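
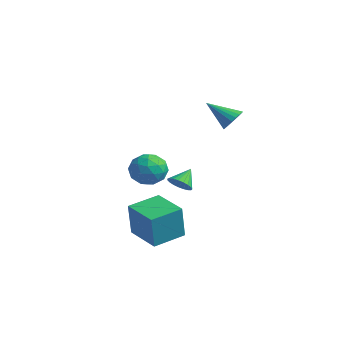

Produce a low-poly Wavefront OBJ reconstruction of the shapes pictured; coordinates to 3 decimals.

v -3.42 2.255 -3.034
v -2.702 2.497 -3.089
v -3.66 3.165 -2.166
v -2.846 2.67 -3.31
v -3.09 2.771 -3.484
v -3.391 2.784 -3.58
v -3.697 2.705 -3.581
v -3.955 2.548 -3.488
v -4.121 2.34 -3.317
v -4.165 2.118 -3.096
v -4.081 1.92 -2.865
v -3.883 1.779 -2.663
v -3.604 1.721 -2.525
v -3.294 1.755 -2.476
v -3.006 1.876 -2.522
v -2.789 2.062 -2.658
v -2.681 2.282 -2.858
v -0.227 3.411 2.352
v 0.334 2.908 2.555
v -1.413 2.529 3.448
v 0.368 3.14 2.778
v 0.299 3.42 2.928
v 0.139 3.697 2.978
v -0.084 3.925 2.92
v -0.332 4.065 2.764
v -0.561 4.091 2.536
v -0.733 3.999 2.277
v -0.817 3.806 2.03
v -0.799 3.544 1.839
v -0.682 3.259 1.737
v -0.487 3.001 1.741
v -0.246 2.813 1.851
v -0.002 2.729 2.047
v 0.203 2.762 2.296
v -1.864 -1.909 -5.043
v -1.57 -2.296 -2.959
v -1.84 -0.011 -4.693
v -1.546 -0.398 -2.609
v 0.206 -1.882 -5.331
v 0.5 -2.269 -3.247
v 0.23 0.016 -4.981
v 0.524 -0.371 -2.897
v -3.216 0.135 -1.574
v -2.147 0.45 -1.562
v -2.813 -1.27 -0.518
v -1.744 -0.955 -0.506
v -2.513 -0.34 0.017
v -2.762 0.529 -0.636
v -2.198 -1.349 -1.444
v -2.447 -0.48 -2.097
v -1.518 -0.467 -1.482
v -1.712 0.157 -0.579
v -3.248 -0.977 -1.501
v -3.442 -0.353 -0.598
v -2.717 0.416 -1.661
v -2.243 -1.236 -0.419
v -2.695 -0.874 -0.112
v -2.067 -0.689 -0.105
v -3.078 0.462 -1.117
v -2.45 0.647 -1.109
v -2.665 0.183 -0.181
v -2.51 -1.467 -0.971
v -1.882 -1.282 -0.963
v -2.893 -0.131 -1.975
v -2.265 0.054 -1.968
v -2.295 -1.003 -1.899
v -1.719 0.062 -1.607
v -1.482 -0.763 -0.985
v -1.749 -0.995 -1.537
v -1.895 -0.485 -1.921
v -1.833 0.429 -1.076
v -1.596 -0.397 -0.455
v -2.048 -0.035 -0.147
v -2.194 0.475 -0.531
v -1.463 -0.11 -1.028
v -3.364 -0.423 -1.625
v -3.127 -1.249 -1.004
v -2.766 -1.295 -1.549
v -2.912 -0.785 -1.933
v -3.478 -0.057 -1.095
v -3.241 -0.882 -0.473
v -3.065 -0.335 -0.159
v -3.211 0.175 -0.543
v -3.497 -0.71 -1.052
f 2 1 4
f 2 4 3
f 4 1 5
f 4 5 3
f 5 1 6
f 5 6 3
f 6 1 7
f 6 7 3
f 7 1 8
f 7 8 3
f 8 1 9
f 8 9 3
f 9 1 10
f 9 10 3
f 10 1 11
f 10 11 3
f 11 1 12
f 11 12 3
f 12 1 13
f 12 13 3
f 13 1 14
f 13 14 3
f 14 1 15
f 14 15 3
f 15 1 16
f 15 16 3
f 16 1 17
f 16 17 3
f 17 1 2
f 17 2 3
f 19 18 21
f 19 21 20
f 21 18 22
f 21 22 20
f 22 18 23
f 22 23 20
f 23 18 24
f 23 24 20
f 24 18 25
f 24 25 20
f 25 18 26
f 25 26 20
f 26 18 27
f 26 27 20
f 27 18 28
f 27 28 20
f 28 18 29
f 28 29 20
f 29 18 30
f 29 30 20
f 30 18 31
f 30 31 20
f 31 18 32
f 31 32 20
f 32 18 33
f 32 33 20
f 33 18 34
f 33 34 20
f 34 18 19
f 34 19 20
f 36 38 35
f 39 36 35
f 35 38 37
f 37 39 35
f 36 42 38
f 40 36 39
f 40 42 36
f 38 42 37
f 41 39 37
f 37 42 41
f 41 40 39
f 42 40 41
f 43 80 59
f 80 54 83
f 59 83 48
f 80 83 59
f 43 59 55
f 59 48 60
f 55 60 44
f 59 60 55
f 43 55 64
f 55 44 65
f 64 65 50
f 55 65 64
f 43 64 76
f 64 50 79
f 76 79 53
f 64 79 76
f 43 76 80
f 76 53 84
f 80 84 54
f 76 84 80
f 44 60 71
f 60 48 74
f 71 74 52
f 60 74 71
f 48 83 61
f 83 54 82
f 61 82 47
f 83 82 61
f 54 84 81
f 84 53 77
f 81 77 45
f 84 77 81
f 53 79 78
f 79 50 66
f 78 66 49
f 79 66 78
f 50 65 70
f 65 44 67
f 70 67 51
f 65 67 70
f 46 72 58
f 72 52 73
f 58 73 47
f 72 73 58
f 46 58 56
f 58 47 57
f 56 57 45
f 58 57 56
f 46 56 63
f 56 45 62
f 63 62 49
f 56 62 63
f 46 63 68
f 63 49 69
f 68 69 51
f 63 69 68
f 46 68 72
f 68 51 75
f 72 75 52
f 68 75 72
f 47 73 61
f 73 52 74
f 61 74 48
f 73 74 61
f 45 57 81
f 57 47 82
f 81 82 54
f 57 82 81
f 49 62 78
f 62 45 77
f 78 77 53
f 62 77 78
f 51 69 70
f 69 49 66
f 70 66 50
f 69 66 70
f 52 75 71
f 75 51 67
f 71 67 44
f 75 67 71



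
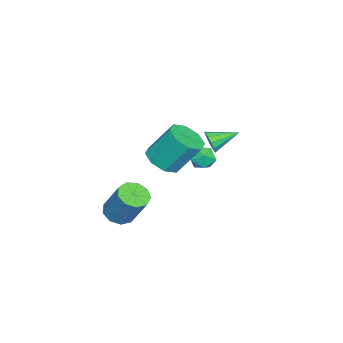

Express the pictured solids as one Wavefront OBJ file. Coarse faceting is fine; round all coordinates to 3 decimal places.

v -1.25 -3.265 0.632
v -0.245 -2.867 0.494
v -0.485 -1.637 2.29
v -1.49 -2.035 2.428
v -0.825 -2.411 0.104
v -1.065 -1.182 1.901
v -1.654 -2.455 0.024
v -1.894 -1.226 1.82
v -2.247 -2.974 0.3
v -2.486 -1.744 2.096
v -2.255 -3.663 0.77
v -2.495 -2.433 2.566
v -1.675 -4.118 1.159
v -1.915 -2.889 2.956
v -0.846 -4.074 1.24
v -1.086 -2.845 3.036
v -0.254 -3.556 0.964
v -0.493 -2.326 2.76
v -3.122 -0.957 -0.093
v -2.693 -1.463 0.389
v -3.747 -1.997 -0.629
v -3.318 -2.503 -0.147
v -3.884 -2.008 0.18
v -3.498 -1.365 0.511
v -2.942 -2.095 -0.751
v -2.556 -1.452 -0.42
v -2.582 -2.166 -0.018
v -3.164 -2.112 0.557
v -3.276 -1.348 -0.797
v -3.858 -1.294 -0.222
v -0.335 -0.522 3.003
v 0.023 -0.524 3.605
v -1.125 0.762 3.477
v 0.231 -0.303 3.353
v 0.259 -0.151 2.99
v 0.099 -0.118 2.631
v -0.199 -0.212 2.391
v -0.54 -0.405 2.344
v -0.816 -0.635 2.507
v -0.939 -0.829 2.828
v -0.87 -0.926 3.204
v -0.632 -0.894 3.517
v -0.299 -0.744 3.666
v 3.077 -4.162 -0.644
v 3.914 -4.35 -0.794
v 4.459 -3.365 1.014
v 3.623 -3.178 1.164
v 3.776 -3.825 -1.038
v 4.321 -2.841 0.77
v 3.311 -3.458 -1.098
v 3.857 -2.473 0.71
v 2.737 -3.421 -0.946
v 3.283 -2.436 0.863
v 2.323 -3.73 -0.652
v 2.868 -2.745 1.156
v 2.261 -4.242 -0.355
v 2.806 -3.257 1.454
v 2.581 -4.716 -0.193
v 3.126 -3.732 1.615
v 3.134 -4.932 -0.242
v 3.679 -3.947 1.566
v 3.66 -4.787 -0.479
v 4.205 -3.802 1.329
f 2 1 5
f 2 5 3
f 3 5 6
f 3 6 4
f 5 1 7
f 5 7 6
f 6 7 8
f 6 8 4
f 7 1 9
f 7 9 8
f 8 9 10
f 8 10 4
f 9 1 11
f 9 11 10
f 10 11 12
f 10 12 4
f 11 1 13
f 11 13 12
f 12 13 14
f 12 14 4
f 13 1 15
f 13 15 14
f 14 15 16
f 14 16 4
f 15 1 17
f 15 17 16
f 16 17 18
f 16 18 4
f 17 1 2
f 17 2 18
f 18 2 3
f 18 3 4
f 19 30 24
f 19 24 20
f 19 20 26
f 19 26 29
f 19 29 30
f 20 24 28
f 24 30 23
f 30 29 21
f 29 26 25
f 26 20 27
f 22 28 23
f 22 23 21
f 22 21 25
f 22 25 27
f 22 27 28
f 23 28 24
f 21 23 30
f 25 21 29
f 27 25 26
f 28 27 20
f 32 31 34
f 32 34 33
f 34 31 35
f 34 35 33
f 35 31 36
f 35 36 33
f 36 31 37
f 36 37 33
f 37 31 38
f 37 38 33
f 38 31 39
f 38 39 33
f 39 31 40
f 39 40 33
f 40 31 41
f 40 41 33
f 41 31 42
f 41 42 33
f 42 31 43
f 42 43 33
f 43 31 32
f 43 32 33
f 45 44 48
f 45 48 46
f 46 48 49
f 46 49 47
f 48 44 50
f 48 50 49
f 49 50 51
f 49 51 47
f 50 44 52
f 50 52 51
f 51 52 53
f 51 53 47
f 52 44 54
f 52 54 53
f 53 54 55
f 53 55 47
f 54 44 56
f 54 56 55
f 55 56 57
f 55 57 47
f 56 44 58
f 56 58 57
f 57 58 59
f 57 59 47
f 58 44 60
f 58 60 59
f 59 60 61
f 59 61 47
f 60 44 62
f 60 62 61
f 61 62 63
f 61 63 47
f 62 44 45
f 62 45 63
f 63 45 46
f 63 46 47



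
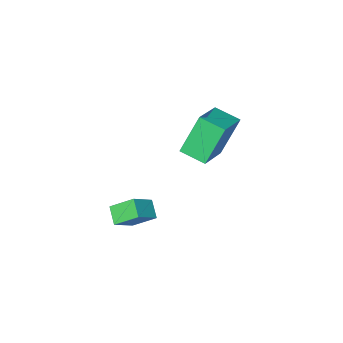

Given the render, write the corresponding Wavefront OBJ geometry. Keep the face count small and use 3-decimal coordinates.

v 2.754 -1.281 -1.423
v 3.764 -1.029 -0.714
v 2.957 -0.548 -1.974
v 3.968 -0.295 -1.265
v 3.472 -2.045 -2.175
v 4.483 -1.792 -1.466
v 3.676 -1.311 -2.726
v 4.686 -1.059 -2.017
v -1.462 -2.61 -1.079
v -2.373 -2.504 0.844
v -0.025 -1.571 -0.455
v -0.936 -1.465 1.467
v -0.844 -3.675 -0.727
v -1.755 -3.569 1.195
v 0.593 -2.636 -0.104
v -0.318 -2.53 1.819
f 2 4 1
f 5 2 1
f 1 4 3
f 3 5 1
f 2 8 4
f 6 2 5
f 6 8 2
f 4 8 3
f 7 5 3
f 3 8 7
f 7 6 5
f 8 6 7
f 10 12 9
f 13 10 9
f 9 12 11
f 11 13 9
f 10 16 12
f 14 10 13
f 14 16 10
f 12 16 11
f 15 13 11
f 11 16 15
f 15 14 13
f 16 14 15



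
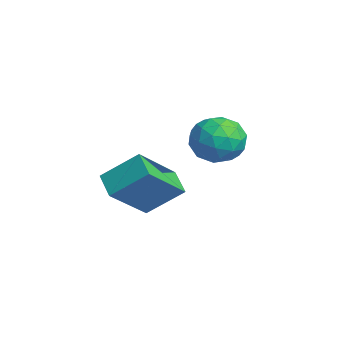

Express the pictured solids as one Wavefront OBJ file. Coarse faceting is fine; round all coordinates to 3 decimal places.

v -1.52 1.686 0.708
v -1.081 2.151 1.318
v -0.699 0.549 0.982
v -0.26 1.014 1.592
v -1.101 0.783 1.733
v -1.608 1.486 1.564
v -0.172 1.214 0.736
v -0.679 1.917 0.567
v -0.248 1.859 1.335
v -0.822 1.592 1.951
v -0.958 1.108 0.349
v -1.532 0.841 0.965
v -1.373 2.018 0.989
v -0.407 0.682 1.311
v -0.901 0.546 1.394
v -0.643 0.819 1.752
v -1.683 1.628 1.134
v -1.424 1.9 1.492
v -1.436 1.097 1.736
v -0.356 0.8 0.808
v -0.097 1.072 1.166
v -1.137 1.881 0.548
v -0.879 2.154 0.906
v -0.344 1.603 0.564
v -0.625 2.12 1.358
v -0.142 1.451 1.519
v -0.09 1.569 1.016
v -0.389 1.982 0.916
v -0.962 1.963 1.72
v -0.479 1.295 1.881
v -0.974 1.159 1.964
v -1.272 1.572 1.864
v -0.472 1.791 1.73
v -1.301 1.405 0.419
v -0.818 0.737 0.58
v -0.508 1.128 0.436
v -0.806 1.541 0.336
v -1.638 1.249 0.781
v -1.155 0.58 0.942
v -1.391 0.718 1.384
v -1.69 1.131 1.284
v -1.308 0.909 0.57
v 1.044 -2.408 0.963
v 1.371 -1.413 1.799
v 0.335 -1.255 -0.13
v 0.662 -0.261 0.706
v 1.818 -2.319 0.554
v 2.145 -1.325 1.39
v 1.109 -1.167 -0.539
v 1.436 -0.172 0.297
f 1 38 17
f 38 12 41
f 17 41 6
f 38 41 17
f 1 17 13
f 17 6 18
f 13 18 2
f 17 18 13
f 1 13 22
f 13 2 23
f 22 23 8
f 13 23 22
f 1 22 34
f 22 8 37
f 34 37 11
f 22 37 34
f 1 34 38
f 34 11 42
f 38 42 12
f 34 42 38
f 2 18 29
f 18 6 32
f 29 32 10
f 18 32 29
f 6 41 19
f 41 12 40
f 19 40 5
f 41 40 19
f 12 42 39
f 42 11 35
f 39 35 3
f 42 35 39
f 11 37 36
f 37 8 24
f 36 24 7
f 37 24 36
f 8 23 28
f 23 2 25
f 28 25 9
f 23 25 28
f 4 30 16
f 30 10 31
f 16 31 5
f 30 31 16
f 4 16 14
f 16 5 15
f 14 15 3
f 16 15 14
f 4 14 21
f 14 3 20
f 21 20 7
f 14 20 21
f 4 21 26
f 21 7 27
f 26 27 9
f 21 27 26
f 4 26 30
f 26 9 33
f 30 33 10
f 26 33 30
f 5 31 19
f 31 10 32
f 19 32 6
f 31 32 19
f 3 15 39
f 15 5 40
f 39 40 12
f 15 40 39
f 7 20 36
f 20 3 35
f 36 35 11
f 20 35 36
f 9 27 28
f 27 7 24
f 28 24 8
f 27 24 28
f 10 33 29
f 33 9 25
f 29 25 2
f 33 25 29
f 44 46 43
f 47 44 43
f 43 46 45
f 45 47 43
f 44 50 46
f 48 44 47
f 48 50 44
f 46 50 45
f 49 47 45
f 45 50 49
f 49 48 47
f 50 48 49



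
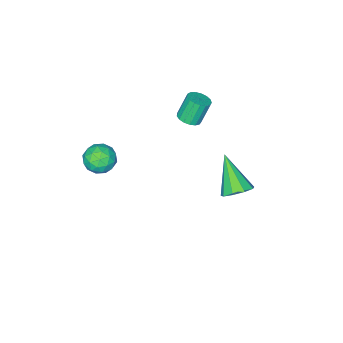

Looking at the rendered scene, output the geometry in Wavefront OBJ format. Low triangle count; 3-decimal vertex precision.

v 3.824 0.605 -1.448
v 4.186 0.571 -0.833
v 3.194 -0.311 -1.127
v 3.556 -0.345 -0.512
v 3.109 0.199 -0.634
v 3.498 0.765 -0.832
v 3.882 -0.505 -1.128
v 4.271 0.061 -1.326
v 4.222 -0.115 -0.635
v 3.744 0.321 -0.329
v 3.636 -0.061 -1.631
v 3.158 0.375 -1.325
v 4.06 0.669 -1.168
v 3.32 -0.409 -0.792
v 3.057 -0.089 -0.863
v 3.27 -0.109 -0.502
v 3.655 0.782 -1.168
v 3.868 0.763 -0.806
v 3.235 0.544 -0.69
v 3.512 -0.503 -1.154
v 3.725 -0.522 -0.792
v 4.11 0.369 -1.458
v 4.323 0.349 -1.097
v 4.145 -0.284 -1.27
v 4.294 0.246 -0.69
v 3.924 -0.293 -0.502
v 4.116 -0.387 -0.864
v 4.345 -0.054 -0.98
v 4.013 0.501 -0.511
v 3.643 -0.037 -0.323
v 3.38 0.283 -0.394
v 3.609 0.615 -0.511
v 4.035 0.098 -0.395
v 3.737 0.297 -1.637
v 3.367 -0.241 -1.449
v 3.771 -0.355 -1.449
v 4 -0.023 -1.566
v 3.456 0.553 -1.458
v 3.086 0.014 -1.27
v 3.035 0.314 -0.98
v 3.264 0.647 -1.096
v 3.345 0.162 -1.565
v -1.254 -0.12 -2.107
v -0.865 -0.418 -1.905
v -1.337 -0.317 -0.85
v -1.726 -0.02 -1.053
v -0.776 -0.181 -1.888
v -1.248 -0.08 -0.833
v -0.796 0.069 -1.921
v -1.268 0.17 -0.866
v -0.921 0.277 -1.996
v -1.393 0.378 -0.942
v -1.123 0.393 -2.098
v -1.594 0.494 -1.043
v -1.354 0.392 -2.201
v -1.826 0.492 -1.146
v -1.563 0.273 -2.283
v -2.035 0.374 -1.228
v -1.701 0.064 -2.325
v -2.173 0.165 -1.27
v -1.736 -0.187 -2.317
v -2.208 -0.086 -1.262
v -1.662 -0.423 -2.261
v -2.133 -0.322 -1.206
v -1.493 -0.589 -2.17
v -1.965 -0.488 -1.115
v -1.27 -0.648 -2.064
v -1.742 -0.548 -1.009
v -1.044 -0.587 -1.969
v -1.515 -0.486 -0.914
v -0.611 3.369 -3.864
v -0.087 2.958 -4.078
v -1.009 2.191 -2.576
v 0.071 3.266 -3.748
v -0.09 3.622 -3.471
v -0.495 3.86 -3.379
v -0.955 3.868 -3.513
v -1.253 3.643 -3.812
v -1.252 3.289 -4.135
v -0.95 2.973 -4.331
v -0.49 2.842 -4.309
f 1 38 17
f 38 12 41
f 17 41 6
f 38 41 17
f 1 17 13
f 17 6 18
f 13 18 2
f 17 18 13
f 1 13 22
f 13 2 23
f 22 23 8
f 13 23 22
f 1 22 34
f 22 8 37
f 34 37 11
f 22 37 34
f 1 34 38
f 34 11 42
f 38 42 12
f 34 42 38
f 2 18 29
f 18 6 32
f 29 32 10
f 18 32 29
f 6 41 19
f 41 12 40
f 19 40 5
f 41 40 19
f 12 42 39
f 42 11 35
f 39 35 3
f 42 35 39
f 11 37 36
f 37 8 24
f 36 24 7
f 37 24 36
f 8 23 28
f 23 2 25
f 28 25 9
f 23 25 28
f 4 30 16
f 30 10 31
f 16 31 5
f 30 31 16
f 4 16 14
f 16 5 15
f 14 15 3
f 16 15 14
f 4 14 21
f 14 3 20
f 21 20 7
f 14 20 21
f 4 21 26
f 21 7 27
f 26 27 9
f 21 27 26
f 4 26 30
f 26 9 33
f 30 33 10
f 26 33 30
f 5 31 19
f 31 10 32
f 19 32 6
f 31 32 19
f 3 15 39
f 15 5 40
f 39 40 12
f 15 40 39
f 7 20 36
f 20 3 35
f 36 35 11
f 20 35 36
f 9 27 28
f 27 7 24
f 28 24 8
f 27 24 28
f 10 33 29
f 33 9 25
f 29 25 2
f 33 25 29
f 44 43 47
f 44 47 45
f 45 47 48
f 45 48 46
f 47 43 49
f 47 49 48
f 48 49 50
f 48 50 46
f 49 43 51
f 49 51 50
f 50 51 52
f 50 52 46
f 51 43 53
f 51 53 52
f 52 53 54
f 52 54 46
f 53 43 55
f 53 55 54
f 54 55 56
f 54 56 46
f 55 43 57
f 55 57 56
f 56 57 58
f 56 58 46
f 57 43 59
f 57 59 58
f 58 59 60
f 58 60 46
f 59 43 61
f 59 61 60
f 60 61 62
f 60 62 46
f 61 43 63
f 61 63 62
f 62 63 64
f 62 64 46
f 63 43 65
f 63 65 64
f 64 65 66
f 64 66 46
f 65 43 67
f 65 67 66
f 66 67 68
f 66 68 46
f 67 43 69
f 67 69 68
f 68 69 70
f 68 70 46
f 69 43 44
f 69 44 70
f 70 44 45
f 70 45 46
f 72 71 74
f 72 74 73
f 74 71 75
f 74 75 73
f 75 71 76
f 75 76 73
f 76 71 77
f 76 77 73
f 77 71 78
f 77 78 73
f 78 71 79
f 78 79 73
f 79 71 80
f 79 80 73
f 80 71 81
f 80 81 73
f 81 71 72
f 81 72 73



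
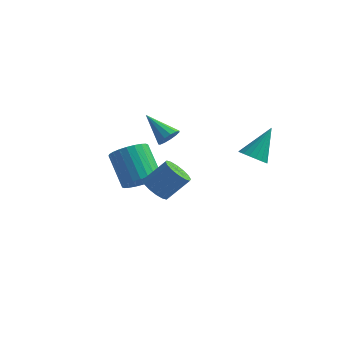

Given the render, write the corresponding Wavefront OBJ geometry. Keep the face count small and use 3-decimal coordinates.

v -2.193 -0.207 -2.301
v -1.453 0.29 -2.035
v -2.507 1.163 -0.733
v -3.247 0.667 -0.999
v -1.593 0.504 -2.293
v -2.647 1.378 -0.99
v -1.825 0.61 -2.551
v -2.879 1.484 -1.248
v -2.112 0.591 -2.772
v -3.167 1.465 -1.469
v -2.412 0.452 -2.92
v -3.467 1.325 -1.618
v -2.679 0.211 -2.975
v -3.733 1.085 -1.672
v -2.871 -0.092 -2.927
v -3.926 0.781 -1.624
v -2.96 -0.414 -2.784
v -4.015 0.46 -1.481
v -2.933 -0.703 -2.567
v -3.987 0.17 -1.265
v -2.793 -0.918 -2.31
v -3.847 -0.044 -1.007
v -2.561 -1.024 -2.052
v -3.615 -0.15 -0.749
v -2.273 -1.005 -1.831
v -3.328 -0.131 -0.528
v -1.973 -0.865 -1.682
v -3.028 0.008 -0.38
v -1.707 -0.625 -1.628
v -2.761 0.249 -0.325
v -1.514 -0.321 -1.676
v -2.569 0.552 -0.373
v -1.425 -0 -1.819
v -2.48 0.874 -0.516
v -0.963 -0.039 0.722
v -0.621 -0.071 1.201
v -2.237 0.359 1.658
v -0.602 0.243 1.093
v -0.698 0.468 0.867
v -0.878 0.531 0.595
v -1.086 0.414 0.363
v -1.254 0.153 0.245
v -1.33 -0.169 0.278
v -1.29 -0.45 0.452
v -1.146 -0.6 0.711
v -0.944 -0.572 0.974
v -0.748 -0.374 1.156
v 2.575 0.891 -0.209
v 3.085 1.18 -0.592
v 3.025 1.949 1.189
v 2.84 1.364 -0.652
v 2.543 1.453 -0.624
v 2.252 1.431 -0.514
v 2.026 1.302 -0.344
v 1.908 1.092 -0.147
v 1.922 0.842 0.038
v 2.066 0.601 0.174
v 2.311 0.418 0.234
v 2.608 0.328 0.207
v 2.898 0.35 0.097
v 3.125 0.479 -0.074
v 3.243 0.689 -0.271
v 3.228 0.94 -0.456
v -0.533 -2.565 -0.986
v -0.251 -2.101 -1.489
v 0.554 -1.491 -0.477
v 0.273 -1.955 0.026
v -0.56 -1.922 -1.351
v 0.245 -1.312 -0.339
v -0.862 -1.915 -1.116
v -0.057 -1.305 -0.103
v -1.075 -2.082 -0.845
v -0.27 -1.472 0.167
v -1.144 -2.379 -0.612
v -0.338 -1.769 0.4
v -1.048 -2.725 -0.48
v -0.243 -2.115 0.533
v -0.814 -3.029 -0.483
v -0.009 -2.419 0.529
v -0.505 -3.208 -0.621
v 0.3 -2.598 0.391
v -0.203 -3.215 -0.857
v 0.602 -2.605 0.156
v 0.01 -3.048 -1.127
v 0.815 -2.438 -0.115
v 0.078 -2.751 -1.36
v 0.884 -2.141 -0.348
v -0.017 -2.405 -1.493
v 0.788 -1.795 -0.48
f 2 1 5
f 2 5 3
f 3 5 6
f 3 6 4
f 5 1 7
f 5 7 6
f 6 7 8
f 6 8 4
f 7 1 9
f 7 9 8
f 8 9 10
f 8 10 4
f 9 1 11
f 9 11 10
f 10 11 12
f 10 12 4
f 11 1 13
f 11 13 12
f 12 13 14
f 12 14 4
f 13 1 15
f 13 15 14
f 14 15 16
f 14 16 4
f 15 1 17
f 15 17 16
f 16 17 18
f 16 18 4
f 17 1 19
f 17 19 18
f 18 19 20
f 18 20 4
f 19 1 21
f 19 21 20
f 20 21 22
f 20 22 4
f 21 1 23
f 21 23 22
f 22 23 24
f 22 24 4
f 23 1 25
f 23 25 24
f 24 25 26
f 24 26 4
f 25 1 27
f 25 27 26
f 26 27 28
f 26 28 4
f 27 1 29
f 27 29 28
f 28 29 30
f 28 30 4
f 29 1 31
f 29 31 30
f 30 31 32
f 30 32 4
f 31 1 33
f 31 33 32
f 32 33 34
f 32 34 4
f 33 1 2
f 33 2 34
f 34 2 3
f 34 3 4
f 36 35 38
f 36 38 37
f 38 35 39
f 38 39 37
f 39 35 40
f 39 40 37
f 40 35 41
f 40 41 37
f 41 35 42
f 41 42 37
f 42 35 43
f 42 43 37
f 43 35 44
f 43 44 37
f 44 35 45
f 44 45 37
f 45 35 46
f 45 46 37
f 46 35 47
f 46 47 37
f 47 35 36
f 47 36 37
f 49 48 51
f 49 51 50
f 51 48 52
f 51 52 50
f 52 48 53
f 52 53 50
f 53 48 54
f 53 54 50
f 54 48 55
f 54 55 50
f 55 48 56
f 55 56 50
f 56 48 57
f 56 57 50
f 57 48 58
f 57 58 50
f 58 48 59
f 58 59 50
f 59 48 60
f 59 60 50
f 60 48 61
f 60 61 50
f 61 48 62
f 61 62 50
f 62 48 63
f 62 63 50
f 63 48 49
f 63 49 50
f 65 64 68
f 65 68 66
f 66 68 69
f 66 69 67
f 68 64 70
f 68 70 69
f 69 70 71
f 69 71 67
f 70 64 72
f 70 72 71
f 71 72 73
f 71 73 67
f 72 64 74
f 72 74 73
f 73 74 75
f 73 75 67
f 74 64 76
f 74 76 75
f 75 76 77
f 75 77 67
f 76 64 78
f 76 78 77
f 77 78 79
f 77 79 67
f 78 64 80
f 78 80 79
f 79 80 81
f 79 81 67
f 80 64 82
f 80 82 81
f 81 82 83
f 81 83 67
f 82 64 84
f 82 84 83
f 83 84 85
f 83 85 67
f 84 64 86
f 84 86 85
f 85 86 87
f 85 87 67
f 86 64 88
f 86 88 87
f 87 88 89
f 87 89 67
f 88 64 65
f 88 65 89
f 89 65 66
f 89 66 67



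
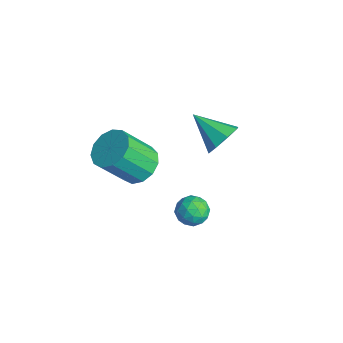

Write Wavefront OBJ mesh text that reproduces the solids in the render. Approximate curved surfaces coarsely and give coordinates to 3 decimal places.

v 0.731 2.869 0.145
v 1.306 2.223 0.487
v -0.651 2.111 1.035
v 1.261 2.796 0.906
v 0.905 3.413 0.88
v 0.448 3.711 0.423
v 0.156 3.516 -0.196
v 0.201 2.942 -0.616
v 0.556 2.326 -0.589
v 1.014 2.028 -0.133
v 3.178 0.595 -0.747
v 3.603 0.009 -1.032
v 2.417 0.531 -1.748
v 2.842 -0.055 -2.033
v 2.409 -0.162 -1.395
v 2.879 -0.123 -0.777
v 3.141 0.663 -2.003
v 3.611 0.702 -1.385
v 3.579 0.051 -1.808
v 3.128 -0.459 -1.433
v 2.892 0.999 -1.347
v 2.441 0.489 -0.972
v 3.457 0.308 -0.801
v 2.563 0.232 -1.979
v 2.309 0.169 -1.604
v 2.558 -0.175 -1.771
v 3.032 0.23 -0.651
v 3.282 -0.114 -0.819
v 2.58 -0.215 -1.033
v 2.738 0.654 -1.961
v 2.988 0.31 -2.129
v 3.462 0.715 -1.009
v 3.711 0.371 -1.176
v 3.44 0.755 -1.747
v 3.693 -0.012 -1.425
v 3.246 -0.05 -2.014
v 3.421 0.372 -1.997
v 3.698 0.395 -1.633
v 3.427 -0.312 -1.205
v 2.98 -0.35 -1.793
v 2.726 -0.413 -1.418
v 3.002 -0.39 -1.054
v 3.414 -0.288 -1.661
v 3.04 0.89 -0.987
v 2.593 0.852 -1.575
v 3.018 0.93 -1.726
v 3.294 0.953 -1.362
v 2.774 0.59 -0.766
v 2.327 0.552 -1.355
v 2.322 0.145 -1.147
v 2.599 0.168 -0.783
v 2.606 0.828 -1.119
v -2.17 0.286 -3.3
v -1.466 0.857 -2.77
v -1.666 -0.454 -1.09
v -2.37 -1.026 -1.62
v -1.996 1.092 -2.65
v -2.196 -0.22 -0.97
v -2.581 1.07 -2.736
v -2.781 -0.241 -1.056
v -3.036 0.8 -3.001
v -3.235 -0.511 -1.322
v -3.215 0.366 -3.361
v -3.415 -0.945 -1.682
v -3.063 -0.093 -3.702
v -3.263 -1.404 -2.022
v -2.628 -0.432 -3.915
v -2.827 -1.743 -2.235
v -2.047 -0.543 -3.932
v -2.246 -1.855 -2.253
v -1.505 -0.391 -3.749
v -1.705 -1.703 -2.07
v -1.175 -0.024 -3.423
v -1.374 -1.336 -1.744
v -1.16 0.441 -3.058
v -1.36 -0.87 -1.379
f 2 1 4
f 2 4 3
f 4 1 5
f 4 5 3
f 5 1 6
f 5 6 3
f 6 1 7
f 6 7 3
f 7 1 8
f 7 8 3
f 8 1 9
f 8 9 3
f 9 1 10
f 9 10 3
f 10 1 2
f 10 2 3
f 11 48 27
f 48 22 51
f 27 51 16
f 48 51 27
f 11 27 23
f 27 16 28
f 23 28 12
f 27 28 23
f 11 23 32
f 23 12 33
f 32 33 18
f 23 33 32
f 11 32 44
f 32 18 47
f 44 47 21
f 32 47 44
f 11 44 48
f 44 21 52
f 48 52 22
f 44 52 48
f 12 28 39
f 28 16 42
f 39 42 20
f 28 42 39
f 16 51 29
f 51 22 50
f 29 50 15
f 51 50 29
f 22 52 49
f 52 21 45
f 49 45 13
f 52 45 49
f 21 47 46
f 47 18 34
f 46 34 17
f 47 34 46
f 18 33 38
f 33 12 35
f 38 35 19
f 33 35 38
f 14 40 26
f 40 20 41
f 26 41 15
f 40 41 26
f 14 26 24
f 26 15 25
f 24 25 13
f 26 25 24
f 14 24 31
f 24 13 30
f 31 30 17
f 24 30 31
f 14 31 36
f 31 17 37
f 36 37 19
f 31 37 36
f 14 36 40
f 36 19 43
f 40 43 20
f 36 43 40
f 15 41 29
f 41 20 42
f 29 42 16
f 41 42 29
f 13 25 49
f 25 15 50
f 49 50 22
f 25 50 49
f 17 30 46
f 30 13 45
f 46 45 21
f 30 45 46
f 19 37 38
f 37 17 34
f 38 34 18
f 37 34 38
f 20 43 39
f 43 19 35
f 39 35 12
f 43 35 39
f 54 53 57
f 54 57 55
f 55 57 58
f 55 58 56
f 57 53 59
f 57 59 58
f 58 59 60
f 58 60 56
f 59 53 61
f 59 61 60
f 60 61 62
f 60 62 56
f 61 53 63
f 61 63 62
f 62 63 64
f 62 64 56
f 63 53 65
f 63 65 64
f 64 65 66
f 64 66 56
f 65 53 67
f 65 67 66
f 66 67 68
f 66 68 56
f 67 53 69
f 67 69 68
f 68 69 70
f 68 70 56
f 69 53 71
f 69 71 70
f 70 71 72
f 70 72 56
f 71 53 73
f 71 73 72
f 72 73 74
f 72 74 56
f 73 53 75
f 73 75 74
f 74 75 76
f 74 76 56
f 75 53 54
f 75 54 76
f 76 54 55
f 76 55 56



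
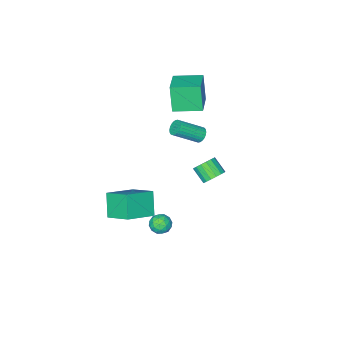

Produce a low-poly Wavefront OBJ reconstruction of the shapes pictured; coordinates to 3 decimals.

v 1.129 0.799 -2.58
v 1.474 1.334 -2.905
v 2.006 0.686 -1.835
v 2.351 1.221 -2.16
v 1.758 1.354 -1.784
v 1.216 1.425 -2.245
v 2.264 0.595 -2.495
v 1.722 0.666 -2.956
v 2.176 1.208 -2.853
v 1.863 1.677 -2.413
v 1.617 0.343 -2.327
v 1.304 0.812 -1.887
v 1.224 1.077 -2.808
v 2.256 0.943 -1.932
v 1.907 1.022 -1.711
v 2.11 1.336 -1.902
v 1.073 1.13 -2.42
v 1.276 1.444 -2.611
v 1.443 1.456 -1.952
v 2.204 0.576 -2.129
v 2.407 0.89 -2.32
v 1.37 0.684 -2.838
v 1.573 0.998 -3.029
v 2.037 0.564 -2.788
v 1.84 1.317 -2.968
v 2.356 1.25 -2.53
v 2.304 0.883 -2.727
v 1.986 0.924 -2.998
v 1.656 1.593 -2.71
v 2.172 1.526 -2.272
v 1.823 1.605 -2.051
v 1.504 1.646 -2.322
v 2.069 1.519 -2.679
v 1.308 0.494 -2.468
v 1.824 0.427 -2.03
v 1.976 0.374 -2.418
v 1.657 0.415 -2.689
v 1.124 0.77 -2.21
v 1.64 0.703 -1.772
v 1.494 1.096 -1.742
v 1.176 1.137 -2.013
v 1.411 0.501 -2.061
v 3.958 -1.09 0.398
v 3.706 0.443 1.245
v 2.149 -0.977 -0.347
v 1.896 0.557 0.5
v 4.544 -0.277 -0.9
v 4.291 1.257 -0.053
v 2.734 -0.163 -1.645
v 2.482 1.37 -0.798
v 0.392 4.054 3.462
v 1.07 4.19 3.621
v 1.087 3.322 4.296
v 0.408 3.186 4.138
v 0.896 4.367 3.852
v 0.912 3.499 4.528
v 0.606 4.472 3.994
v 0.622 3.605 4.67
v 0.267 4.482 4.015
v 0.283 3.614 4.69
v -0.044 4.393 3.908
v -0.027 3.525 4.584
v -0.254 4.227 3.7
v -0.238 3.359 4.376
v -0.317 4.021 3.437
v -0.301 3.153 4.113
v -0.217 3.823 3.18
v -0.201 2.955 3.855
v 0.022 3.677 2.987
v 0.039 2.809 3.663
v 0.346 3.618 2.904
v 0.363 2.75 3.579
v 0.681 3.659 2.948
v 0.697 2.791 3.624
v 0.949 3.79 3.11
v 0.965 2.922 3.786
v 1.09 3.982 3.353
v 1.106 3.114 4.028
v -4.136 -2.348 -0.015
v -3.875 -2.523 -0.478
v -2.483 -3.227 0.571
v -2.744 -3.052 1.035
v -3.791 -2.322 -0.455
v -2.399 -3.026 0.595
v -3.759 -2.126 -0.365
v -2.368 -2.83 0.685
v -3.785 -1.963 -0.221
v -2.394 -2.667 0.828
v -3.865 -1.859 -0.046
v -2.473 -2.563 1.003
v -3.985 -1.829 0.134
v -2.594 -2.533 1.183
v -4.129 -1.879 0.291
v -2.737 -2.583 1.34
v -4.274 -2 0.401
v -2.882 -2.704 1.451
v -4.397 -2.173 0.449
v -3.005 -2.877 1.498
v -4.481 -2.374 0.425
v -3.089 -3.078 1.475
v -4.512 -2.57 0.335
v -3.121 -3.274 1.385
v -4.486 -2.733 0.192
v -3.095 -3.437 1.241
v -4.407 -2.837 0.017
v -3.015 -3.541 1.066
v -4.286 -2.867 -0.163
v -2.895 -3.571 0.886
v -4.143 -2.817 -0.32
v -2.751 -3.521 0.729
v -3.998 -2.696 -0.431
v -2.606 -3.4 0.619
v -3.548 -3.97 2.57
v -3.773 -4.464 4.349
v -4.832 -2.721 2.755
v -5.057 -3.216 4.533
v -2.243 -2.704 3.087
v -2.468 -3.199 4.865
v -3.527 -1.456 3.271
v -3.752 -1.95 5.05
f 1 38 17
f 38 12 41
f 17 41 6
f 38 41 17
f 1 17 13
f 17 6 18
f 13 18 2
f 17 18 13
f 1 13 22
f 13 2 23
f 22 23 8
f 13 23 22
f 1 22 34
f 22 8 37
f 34 37 11
f 22 37 34
f 1 34 38
f 34 11 42
f 38 42 12
f 34 42 38
f 2 18 29
f 18 6 32
f 29 32 10
f 18 32 29
f 6 41 19
f 41 12 40
f 19 40 5
f 41 40 19
f 12 42 39
f 42 11 35
f 39 35 3
f 42 35 39
f 11 37 36
f 37 8 24
f 36 24 7
f 37 24 36
f 8 23 28
f 23 2 25
f 28 25 9
f 23 25 28
f 4 30 16
f 30 10 31
f 16 31 5
f 30 31 16
f 4 16 14
f 16 5 15
f 14 15 3
f 16 15 14
f 4 14 21
f 14 3 20
f 21 20 7
f 14 20 21
f 4 21 26
f 21 7 27
f 26 27 9
f 21 27 26
f 4 26 30
f 26 9 33
f 30 33 10
f 26 33 30
f 5 31 19
f 31 10 32
f 19 32 6
f 31 32 19
f 3 15 39
f 15 5 40
f 39 40 12
f 15 40 39
f 7 20 36
f 20 3 35
f 36 35 11
f 20 35 36
f 9 27 28
f 27 7 24
f 28 24 8
f 27 24 28
f 10 33 29
f 33 9 25
f 29 25 2
f 33 25 29
f 44 46 43
f 47 44 43
f 43 46 45
f 45 47 43
f 44 50 46
f 48 44 47
f 48 50 44
f 46 50 45
f 49 47 45
f 45 50 49
f 49 48 47
f 50 48 49
f 52 51 55
f 52 55 53
f 53 55 56
f 53 56 54
f 55 51 57
f 55 57 56
f 56 57 58
f 56 58 54
f 57 51 59
f 57 59 58
f 58 59 60
f 58 60 54
f 59 51 61
f 59 61 60
f 60 61 62
f 60 62 54
f 61 51 63
f 61 63 62
f 62 63 64
f 62 64 54
f 63 51 65
f 63 65 64
f 64 65 66
f 64 66 54
f 65 51 67
f 65 67 66
f 66 67 68
f 66 68 54
f 67 51 69
f 67 69 68
f 68 69 70
f 68 70 54
f 69 51 71
f 69 71 70
f 70 71 72
f 70 72 54
f 71 51 73
f 71 73 72
f 72 73 74
f 72 74 54
f 73 51 75
f 73 75 74
f 74 75 76
f 74 76 54
f 75 51 77
f 75 77 76
f 76 77 78
f 76 78 54
f 77 51 52
f 77 52 78
f 78 52 53
f 78 53 54
f 80 79 83
f 80 83 81
f 81 83 84
f 81 84 82
f 83 79 85
f 83 85 84
f 84 85 86
f 84 86 82
f 85 79 87
f 85 87 86
f 86 87 88
f 86 88 82
f 87 79 89
f 87 89 88
f 88 89 90
f 88 90 82
f 89 79 91
f 89 91 90
f 90 91 92
f 90 92 82
f 91 79 93
f 91 93 92
f 92 93 94
f 92 94 82
f 93 79 95
f 93 95 94
f 94 95 96
f 94 96 82
f 95 79 97
f 95 97 96
f 96 97 98
f 96 98 82
f 97 79 99
f 97 99 98
f 98 99 100
f 98 100 82
f 99 79 101
f 99 101 100
f 100 101 102
f 100 102 82
f 101 79 103
f 101 103 102
f 102 103 104
f 102 104 82
f 103 79 105
f 103 105 104
f 104 105 106
f 104 106 82
f 105 79 107
f 105 107 106
f 106 107 108
f 106 108 82
f 107 79 109
f 107 109 108
f 108 109 110
f 108 110 82
f 109 79 111
f 109 111 110
f 110 111 112
f 110 112 82
f 111 79 80
f 111 80 112
f 112 80 81
f 112 81 82
f 114 116 113
f 117 114 113
f 113 116 115
f 115 117 113
f 114 120 116
f 118 114 117
f 118 120 114
f 116 120 115
f 119 117 115
f 115 120 119
f 119 118 117
f 120 118 119



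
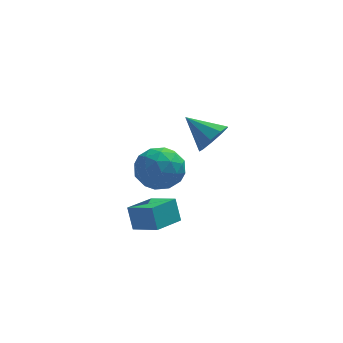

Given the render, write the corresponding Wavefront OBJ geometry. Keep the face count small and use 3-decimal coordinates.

v -0.161 -1.145 -3.773
v -0.355 -0.708 -2.76
v 0.855 -0.114 -4.024
v 0.661 0.324 -3.012
v 0.779 -1.944 -3.248
v 0.585 -1.506 -2.236
v 1.795 -0.912 -3.5
v 1.601 -0.475 -2.487
v 1.015 4.984 -3.591
v 1.406 4.516 -4.623
v 1.054 3.224 -2.777
v 1.445 2.756 -3.809
v 2.159 3.476 -3.169
v 2.134 4.564 -3.672
v 0.326 3.176 -3.728
v 0.301 4.264 -4.231
v 0.98 3.399 -4.707
v 2.113 3.584 -4.362
v 0.347 4.156 -3.038
v 1.48 4.341 -2.693
v 1.207 4.905 -4.178
v 1.253 2.835 -3.222
v 1.673 3.259 -2.846
v 1.902 2.983 -3.452
v 1.635 4.933 -3.619
v 1.865 4.657 -4.226
v 2.307 4.046 -3.372
v 0.595 3.083 -3.174
v 0.825 2.807 -3.781
v 0.558 4.757 -3.948
v 0.787 4.481 -4.554
v 0.153 3.694 -4.028
v 1.186 3.973 -4.835
v 1.209 2.938 -4.356
v 0.551 3.185 -4.309
v 0.537 3.825 -4.604
v 1.852 4.081 -4.632
v 1.875 3.047 -4.153
v 2.295 3.47 -3.777
v 2.28 4.109 -4.073
v 1.602 3.425 -4.681
v 0.585 4.693 -3.247
v 0.608 3.659 -2.768
v 0.18 3.631 -3.327
v 0.165 4.27 -3.623
v 1.251 4.802 -3.044
v 1.274 3.767 -2.565
v 1.923 3.915 -2.796
v 1.909 4.555 -3.091
v 0.858 4.315 -2.719
v 3.275 0.972 0.073
v 3.826 1.038 0.743
v 2.165 1.768 0.907
v 3.889 1.506 0.381
v 3.665 1.724 -0.126
v 3.258 1.591 -0.539
v 2.859 1.168 -0.666
v 2.654 0.654 -0.448
v 2.74 0.288 0.014
v 3.076 0.243 0.503
v 3.505 0.539 0.791
f 2 4 1
f 5 2 1
f 1 4 3
f 3 5 1
f 2 8 4
f 6 2 5
f 6 8 2
f 4 8 3
f 7 5 3
f 3 8 7
f 7 6 5
f 8 6 7
f 9 46 25
f 46 20 49
f 25 49 14
f 46 49 25
f 9 25 21
f 25 14 26
f 21 26 10
f 25 26 21
f 9 21 30
f 21 10 31
f 30 31 16
f 21 31 30
f 9 30 42
f 30 16 45
f 42 45 19
f 30 45 42
f 9 42 46
f 42 19 50
f 46 50 20
f 42 50 46
f 10 26 37
f 26 14 40
f 37 40 18
f 26 40 37
f 14 49 27
f 49 20 48
f 27 48 13
f 49 48 27
f 20 50 47
f 50 19 43
f 47 43 11
f 50 43 47
f 19 45 44
f 45 16 32
f 44 32 15
f 45 32 44
f 16 31 36
f 31 10 33
f 36 33 17
f 31 33 36
f 12 38 24
f 38 18 39
f 24 39 13
f 38 39 24
f 12 24 22
f 24 13 23
f 22 23 11
f 24 23 22
f 12 22 29
f 22 11 28
f 29 28 15
f 22 28 29
f 12 29 34
f 29 15 35
f 34 35 17
f 29 35 34
f 12 34 38
f 34 17 41
f 38 41 18
f 34 41 38
f 13 39 27
f 39 18 40
f 27 40 14
f 39 40 27
f 11 23 47
f 23 13 48
f 47 48 20
f 23 48 47
f 15 28 44
f 28 11 43
f 44 43 19
f 28 43 44
f 17 35 36
f 35 15 32
f 36 32 16
f 35 32 36
f 18 41 37
f 41 17 33
f 37 33 10
f 41 33 37
f 52 51 54
f 52 54 53
f 54 51 55
f 54 55 53
f 55 51 56
f 55 56 53
f 56 51 57
f 56 57 53
f 57 51 58
f 57 58 53
f 58 51 59
f 58 59 53
f 59 51 60
f 59 60 53
f 60 51 61
f 60 61 53
f 61 51 52
f 61 52 53



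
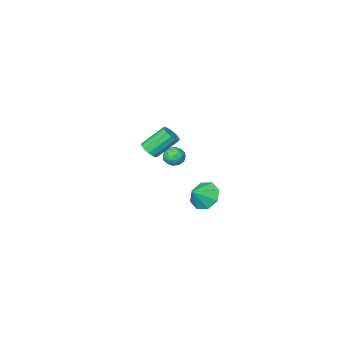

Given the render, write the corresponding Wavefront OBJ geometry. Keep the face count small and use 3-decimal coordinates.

v -2.495 -0.885 -0.973
v -1.932 -0.744 -0.592
v -2.388 -1.976 -0.728
v -1.825 -1.835 -0.347
v -2.451 -1.627 -0.131
v -2.517 -0.953 -0.283
v -1.803 -1.767 -1.037
v -1.869 -1.093 -1.189
v -1.504 -1.289 -0.632
v -1.905 -1.202 -0.072
v -2.415 -1.518 -1.248
v -2.816 -1.431 -0.688
v -2.223 -0.719 -0.804
v -2.097 -2.001 -0.516
v -2.465 -1.879 -0.389
v -2.134 -1.796 -0.165
v -2.567 -0.842 -0.623
v -2.236 -0.759 -0.399
v -2.541 -1.277 -0.128
v -2.084 -1.961 -0.921
v -1.753 -1.878 -0.697
v -2.186 -0.924 -1.155
v -1.855 -0.841 -0.931
v -1.779 -1.443 -1.192
v -1.641 -0.956 -0.604
v -1.578 -1.597 -0.459
v -1.565 -1.558 -0.865
v -1.604 -1.162 -0.954
v -1.876 -0.905 -0.275
v -1.813 -1.546 -0.13
v -2.181 -1.424 -0.003
v -2.22 -1.028 -0.093
v -1.625 -1.226 -0.298
v -2.507 -1.174 -1.19
v -2.444 -1.815 -1.045
v -2.1 -1.692 -1.227
v -2.139 -1.296 -1.317
v -2.742 -1.123 -0.861
v -2.679 -1.764 -0.716
v -2.716 -1.558 -0.366
v -2.755 -1.162 -0.455
v -2.695 -1.494 -1.022
v -3.523 -0.321 -3.855
v -2.906 -0.197 -4.67
v -2.557 -0.199 -3.105
v -3.197 0.486 -4.406
v -3.679 0.697 -3.82
v -4.07 0.312 -3.254
v -4.141 -0.444 -3.04
v -3.85 -1.127 -3.304
v -3.368 -1.338 -3.891
v -2.977 -0.953 -4.457
v 1.94 2.239 2.894
v 2.352 2.12 3.327
v 1.293 2.642 4.479
v 0.88 2.761 4.046
v 2.406 2.445 3.229
v 1.346 2.967 4.381
v 2.311 2.705 3.025
v 1.252 3.227 4.177
v 2.099 2.816 2.779
v 1.039 3.339 3.931
v 1.836 2.745 2.569
v 0.776 3.267 3.721
v 1.606 2.512 2.463
v 0.546 3.034 3.615
v 1.482 2.193 2.494
v 0.422 2.715 3.646
v 1.503 1.889 2.651
v 0.444 2.411 3.803
v 1.663 1.695 2.886
v 0.604 2.217 4.038
v 1.911 1.674 3.123
v 0.852 2.197 4.275
v 2.168 1.833 3.288
v 1.108 2.355 4.44
f 1 38 17
f 38 12 41
f 17 41 6
f 38 41 17
f 1 17 13
f 17 6 18
f 13 18 2
f 17 18 13
f 1 13 22
f 13 2 23
f 22 23 8
f 13 23 22
f 1 22 34
f 22 8 37
f 34 37 11
f 22 37 34
f 1 34 38
f 34 11 42
f 38 42 12
f 34 42 38
f 2 18 29
f 18 6 32
f 29 32 10
f 18 32 29
f 6 41 19
f 41 12 40
f 19 40 5
f 41 40 19
f 12 42 39
f 42 11 35
f 39 35 3
f 42 35 39
f 11 37 36
f 37 8 24
f 36 24 7
f 37 24 36
f 8 23 28
f 23 2 25
f 28 25 9
f 23 25 28
f 4 30 16
f 30 10 31
f 16 31 5
f 30 31 16
f 4 16 14
f 16 5 15
f 14 15 3
f 16 15 14
f 4 14 21
f 14 3 20
f 21 20 7
f 14 20 21
f 4 21 26
f 21 7 27
f 26 27 9
f 21 27 26
f 4 26 30
f 26 9 33
f 30 33 10
f 26 33 30
f 5 31 19
f 31 10 32
f 19 32 6
f 31 32 19
f 3 15 39
f 15 5 40
f 39 40 12
f 15 40 39
f 7 20 36
f 20 3 35
f 36 35 11
f 20 35 36
f 9 27 28
f 27 7 24
f 28 24 8
f 27 24 28
f 10 33 29
f 33 9 25
f 29 25 2
f 33 25 29
f 44 43 46
f 44 46 45
f 46 43 47
f 46 47 45
f 47 43 48
f 47 48 45
f 48 43 49
f 48 49 45
f 49 43 50
f 49 50 45
f 50 43 51
f 50 51 45
f 51 43 52
f 51 52 45
f 52 43 44
f 52 44 45
f 54 53 57
f 54 57 55
f 55 57 58
f 55 58 56
f 57 53 59
f 57 59 58
f 58 59 60
f 58 60 56
f 59 53 61
f 59 61 60
f 60 61 62
f 60 62 56
f 61 53 63
f 61 63 62
f 62 63 64
f 62 64 56
f 63 53 65
f 63 65 64
f 64 65 66
f 64 66 56
f 65 53 67
f 65 67 66
f 66 67 68
f 66 68 56
f 67 53 69
f 67 69 68
f 68 69 70
f 68 70 56
f 69 53 71
f 69 71 70
f 70 71 72
f 70 72 56
f 71 53 73
f 71 73 72
f 72 73 74
f 72 74 56
f 73 53 75
f 73 75 74
f 74 75 76
f 74 76 56
f 75 53 54
f 75 54 76
f 76 54 55
f 76 55 56



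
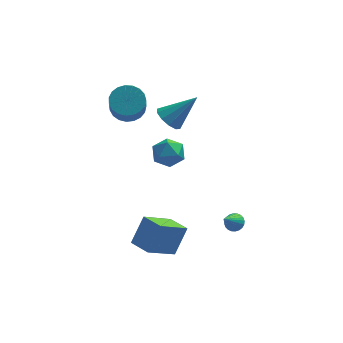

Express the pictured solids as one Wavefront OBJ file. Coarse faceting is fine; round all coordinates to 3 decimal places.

v 0.771 -2.88 -5.037
v -0.502 -3.777 -3.985
v 0.016 -1.956 -5.162
v -1.257 -2.853 -4.11
v 1.377 -2.207 -3.73
v 0.104 -3.104 -2.678
v 0.622 -1.283 -3.855
v -0.651 -2.18 -2.803
v -1.279 3.426 0.649
v -0.389 3.42 0.657
v -0.412 2.108 2.179
v -1.301 2.114 2.171
v -0.466 3.694 0.892
v -0.489 2.383 2.415
v -0.683 3.923 1.085
v -0.706 2.611 2.608
v -1.004 4.065 1.203
v -1.027 2.754 2.726
v -1.372 4.097 1.225
v -1.395 2.786 2.748
v -1.724 4.013 1.148
v -1.747 2.701 2.67
v -1.999 3.827 0.983
v -2.022 2.516 2.506
v -2.149 3.572 0.761
v -2.172 2.261 2.284
v -2.149 3.292 0.52
v -2.172 1.98 2.043
v -1.998 3.034 0.301
v -2.021 1.723 1.824
v -1.723 2.845 0.142
v -1.746 1.533 1.664
v -1.371 2.756 0.07
v -1.394 1.444 1.593
v -1.003 2.782 0.099
v -1.026 1.471 1.622
v -0.683 2.92 0.222
v -0.706 1.609 1.745
v -0.465 3.146 0.42
v -0.488 1.834 1.943
v 0.655 2.411 0.506
v 1.202 2.539 -0.064
v 2.025 2.649 1.874
v 1.004 2.975 0.059
v 0.672 3.195 0.352
v 0.335 3.116 0.704
v 0.119 2.768 0.981
v 0.109 2.283 1.076
v 0.307 1.847 0.954
v 0.638 1.626 0.661
v 0.976 1.705 0.308
v 1.191 2.054 0.032
v -0.131 2.136 -1.31
v 0.583 2.681 -1.204
v 0.677 1.239 -2.136
v 1.391 1.784 -2.03
v 1.076 1.309 -1.328
v 0.576 1.864 -0.817
v 0.684 2.056 -2.523
v 0.184 2.611 -2.012
v 1.086 2.632 -1.953
v 1.329 2.17 -1.215
v -0.069 1.75 -2.125
v 0.174 1.288 -1.387
v 3.577 -2.085 -3.451
v 4.04 -2.188 -3.265
v 3.023 -2.835 -2.489
v 3.993 -2.023 -3.164
v 3.883 -1.868 -3.106
v 3.726 -1.746 -3.101
v 3.546 -1.675 -3.15
v 3.371 -1.667 -3.244
v 3.227 -1.722 -3.37
v 3.137 -1.833 -3.508
v 3.113 -1.982 -3.638
v 3.16 -2.147 -3.739
v 3.27 -2.302 -3.797
v 3.427 -2.424 -3.802
v 3.607 -2.495 -3.753
v 3.782 -2.503 -3.659
v 3.926 -2.447 -3.533
v 4.016 -2.337 -3.395
f 2 4 1
f 5 2 1
f 1 4 3
f 3 5 1
f 2 8 4
f 6 2 5
f 6 8 2
f 4 8 3
f 7 5 3
f 3 8 7
f 7 6 5
f 8 6 7
f 10 9 13
f 10 13 11
f 11 13 14
f 11 14 12
f 13 9 15
f 13 15 14
f 14 15 16
f 14 16 12
f 15 9 17
f 15 17 16
f 16 17 18
f 16 18 12
f 17 9 19
f 17 19 18
f 18 19 20
f 18 20 12
f 19 9 21
f 19 21 20
f 20 21 22
f 20 22 12
f 21 9 23
f 21 23 22
f 22 23 24
f 22 24 12
f 23 9 25
f 23 25 24
f 24 25 26
f 24 26 12
f 25 9 27
f 25 27 26
f 26 27 28
f 26 28 12
f 27 9 29
f 27 29 28
f 28 29 30
f 28 30 12
f 29 9 31
f 29 31 30
f 30 31 32
f 30 32 12
f 31 9 33
f 31 33 32
f 32 33 34
f 32 34 12
f 33 9 35
f 33 35 34
f 34 35 36
f 34 36 12
f 35 9 37
f 35 37 36
f 36 37 38
f 36 38 12
f 37 9 39
f 37 39 38
f 38 39 40
f 38 40 12
f 39 9 10
f 39 10 40
f 40 10 11
f 40 11 12
f 42 41 44
f 42 44 43
f 44 41 45
f 44 45 43
f 45 41 46
f 45 46 43
f 46 41 47
f 46 47 43
f 47 41 48
f 47 48 43
f 48 41 49
f 48 49 43
f 49 41 50
f 49 50 43
f 50 41 51
f 50 51 43
f 51 41 52
f 51 52 43
f 52 41 42
f 52 42 43
f 53 64 58
f 53 58 54
f 53 54 60
f 53 60 63
f 53 63 64
f 54 58 62
f 58 64 57
f 64 63 55
f 63 60 59
f 60 54 61
f 56 62 57
f 56 57 55
f 56 55 59
f 56 59 61
f 56 61 62
f 57 62 58
f 55 57 64
f 59 55 63
f 61 59 60
f 62 61 54
f 66 65 68
f 66 68 67
f 68 65 69
f 68 69 67
f 69 65 70
f 69 70 67
f 70 65 71
f 70 71 67
f 71 65 72
f 71 72 67
f 72 65 73
f 72 73 67
f 73 65 74
f 73 74 67
f 74 65 75
f 74 75 67
f 75 65 76
f 75 76 67
f 76 65 77
f 76 77 67
f 77 65 78
f 77 78 67
f 78 65 79
f 78 79 67
f 79 65 80
f 79 80 67
f 80 65 81
f 80 81 67
f 81 65 82
f 81 82 67
f 82 65 66
f 82 66 67



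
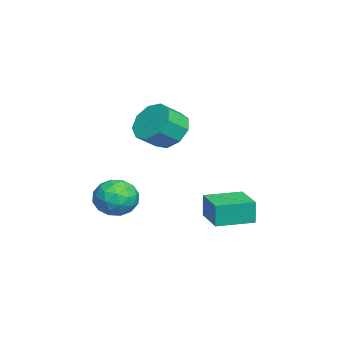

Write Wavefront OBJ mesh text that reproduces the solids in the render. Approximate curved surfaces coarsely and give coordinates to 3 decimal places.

v 1.149 0.351 -0.409
v 1.141 0.35 0.521
v 0.588 1.645 -0.412
v 0.58 1.644 0.518
v 2.36 0.876 -0.398
v 2.352 0.875 0.532
v 1.799 2.17 -0.401
v 1.791 2.169 0.529
v -2.488 -1.137 2.203
v -1.955 -0.452 2.443
v -1.4 -1.098 3.056
v -1.932 -1.783 2.817
v -2.432 -0.494 2.83
v -1.876 -1.14 3.444
v -2.934 -0.836 2.925
v -2.379 -1.483 3.538
v -3.228 -1.32 2.682
v -2.672 -1.966 3.295
v -3.175 -1.718 2.215
v -2.62 -2.364 2.828
v -2.801 -1.844 1.743
v -2.245 -2.49 2.356
v -2.28 -1.639 1.486
v -1.724 -2.285 2.099
v -1.856 -1.2 1.565
v -1.301 -1.846 2.178
v -1.728 -0.731 1.943
v -1.172 -1.377 2.556
v -1.12 -2.724 -0.023
v -0.598 -2.047 -0.2
v -0.122 -3.613 -0.48
v 0.4 -2.936 -0.657
v 0.216 -3.14 0.171
v -0.4 -2.59 0.454
v -0.32 -3.07 -1.134
v -0.936 -2.52 -0.851
v -0.103 -2.261 -0.887
v 0.228 -2.304 -0.081
v -0.948 -3.356 -0.599
v -0.617 -3.399 0.207
v -0.946 -2.307 -0.071
v 0.226 -3.353 -0.609
v 0.118 -3.472 -0.122
v 0.425 -3.075 -0.226
v -0.83 -2.627 0.313
v -0.524 -2.229 0.209
v -0.045 -2.871 0.427
v -0.196 -3.431 -0.889
v 0.11 -3.033 -0.993
v -1.145 -2.585 -0.454
v -0.838 -2.188 -0.558
v -0.675 -2.789 -1.107
v -0.349 -2.035 -0.579
v 0.237 -2.558 -0.848
v -0.185 -2.636 -1.128
v -0.548 -2.313 -0.962
v -0.154 -2.061 -0.105
v 0.432 -2.583 -0.374
v 0.324 -2.703 0.113
v -0.038 -2.38 0.279
v 0.136 -2.186 -0.509
v -1.152 -3.077 -0.306
v -0.566 -3.599 -0.575
v -0.682 -3.28 -0.959
v -1.044 -2.957 -0.793
v -0.957 -3.102 0.168
v -0.371 -3.625 -0.101
v -0.172 -3.347 0.282
v -0.535 -3.024 0.448
v -0.856 -3.474 -0.171
f 2 4 1
f 5 2 1
f 1 4 3
f 3 5 1
f 2 8 4
f 6 2 5
f 6 8 2
f 4 8 3
f 7 5 3
f 3 8 7
f 7 6 5
f 8 6 7
f 10 9 13
f 10 13 11
f 11 13 14
f 11 14 12
f 13 9 15
f 13 15 14
f 14 15 16
f 14 16 12
f 15 9 17
f 15 17 16
f 16 17 18
f 16 18 12
f 17 9 19
f 17 19 18
f 18 19 20
f 18 20 12
f 19 9 21
f 19 21 20
f 20 21 22
f 20 22 12
f 21 9 23
f 21 23 22
f 22 23 24
f 22 24 12
f 23 9 25
f 23 25 24
f 24 25 26
f 24 26 12
f 25 9 27
f 25 27 26
f 26 27 28
f 26 28 12
f 27 9 10
f 27 10 28
f 28 10 11
f 28 11 12
f 29 66 45
f 66 40 69
f 45 69 34
f 66 69 45
f 29 45 41
f 45 34 46
f 41 46 30
f 45 46 41
f 29 41 50
f 41 30 51
f 50 51 36
f 41 51 50
f 29 50 62
f 50 36 65
f 62 65 39
f 50 65 62
f 29 62 66
f 62 39 70
f 66 70 40
f 62 70 66
f 30 46 57
f 46 34 60
f 57 60 38
f 46 60 57
f 34 69 47
f 69 40 68
f 47 68 33
f 69 68 47
f 40 70 67
f 70 39 63
f 67 63 31
f 70 63 67
f 39 65 64
f 65 36 52
f 64 52 35
f 65 52 64
f 36 51 56
f 51 30 53
f 56 53 37
f 51 53 56
f 32 58 44
f 58 38 59
f 44 59 33
f 58 59 44
f 32 44 42
f 44 33 43
f 42 43 31
f 44 43 42
f 32 42 49
f 42 31 48
f 49 48 35
f 42 48 49
f 32 49 54
f 49 35 55
f 54 55 37
f 49 55 54
f 32 54 58
f 54 37 61
f 58 61 38
f 54 61 58
f 33 59 47
f 59 38 60
f 47 60 34
f 59 60 47
f 31 43 67
f 43 33 68
f 67 68 40
f 43 68 67
f 35 48 64
f 48 31 63
f 64 63 39
f 48 63 64
f 37 55 56
f 55 35 52
f 56 52 36
f 55 52 56
f 38 61 57
f 61 37 53
f 57 53 30
f 61 53 57



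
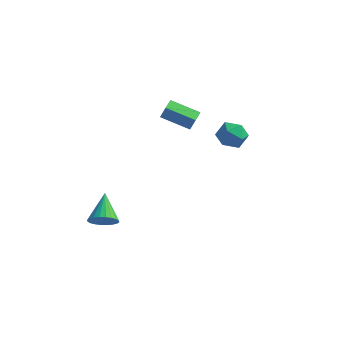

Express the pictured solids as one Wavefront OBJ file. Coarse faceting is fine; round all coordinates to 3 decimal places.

v -1.647 2.959 1.307
v -1.3 2.912 2.211
v -1.694 3.805 1.368
v -1.346 3.759 2.272
v 0.086 3.101 0.648
v 0.434 3.055 1.552
v 0.04 3.948 0.709
v 0.387 3.901 1.613
v -1.816 -4.578 -1.949
v -1.235 -4.775 -1.347
v -2.364 -3.082 -0.931
v -1.056 -4.574 -1.547
v -0.993 -4.373 -1.808
v -1.055 -4.203 -2.091
v -1.233 -4.09 -2.352
v -1.5 -4.051 -2.552
v -1.815 -4.093 -2.66
v -2.13 -4.208 -2.66
v -2.398 -4.38 -2.552
v -2.576 -4.581 -2.352
v -2.64 -4.782 -2.091
v -2.577 -4.952 -1.808
v -2.4 -5.065 -1.547
v -2.133 -5.104 -1.347
v -1.818 -5.062 -1.239
v -1.503 -4.947 -1.239
v 2.793 1.345 3.25
v 3.329 1.968 2.739
v 3.291 0.172 2.341
v 3.827 0.795 1.83
v 4.066 0.587 2.744
v 3.758 1.312 3.306
v 2.862 0.828 1.774
v 2.554 1.553 2.336
v 3.371 1.648 1.827
v 4.115 1.5 2.427
v 2.505 0.64 2.653
v 3.249 0.492 3.253
f 2 4 1
f 5 2 1
f 1 4 3
f 3 5 1
f 2 8 4
f 6 2 5
f 6 8 2
f 4 8 3
f 7 5 3
f 3 8 7
f 7 6 5
f 8 6 7
f 10 9 12
f 10 12 11
f 12 9 13
f 12 13 11
f 13 9 14
f 13 14 11
f 14 9 15
f 14 15 11
f 15 9 16
f 15 16 11
f 16 9 17
f 16 17 11
f 17 9 18
f 17 18 11
f 18 9 19
f 18 19 11
f 19 9 20
f 19 20 11
f 20 9 21
f 20 21 11
f 21 9 22
f 21 22 11
f 22 9 23
f 22 23 11
f 23 9 24
f 23 24 11
f 24 9 25
f 24 25 11
f 25 9 26
f 25 26 11
f 26 9 10
f 26 10 11
f 27 38 32
f 27 32 28
f 27 28 34
f 27 34 37
f 27 37 38
f 28 32 36
f 32 38 31
f 38 37 29
f 37 34 33
f 34 28 35
f 30 36 31
f 30 31 29
f 30 29 33
f 30 33 35
f 30 35 36
f 31 36 32
f 29 31 38
f 33 29 37
f 35 33 34
f 36 35 28



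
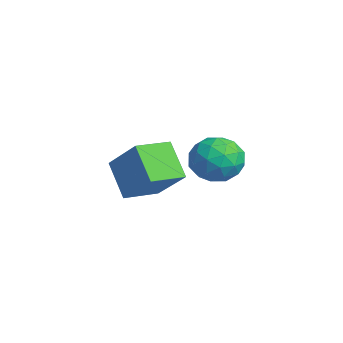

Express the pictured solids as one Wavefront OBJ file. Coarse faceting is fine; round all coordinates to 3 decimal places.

v -0.584 -3.825 -2.067
v -1.783 -4.051 -0.744
v -1.047 -2.355 -2.235
v -2.246 -2.582 -0.911
v 0.886 -3.198 -0.629
v -0.313 -3.425 0.695
v 0.423 -1.729 -0.796
v -0.776 -1.955 0.527
v 1.795 -1.138 1.009
v 2.54 -0.541 0.497
v 3.06 -2.159 1.663
v 3.805 -1.562 1.151
v 3.252 -1.142 1.982
v 2.47 -0.511 1.578
v 3.13 -2.189 0.582
v 2.348 -1.558 0.178
v 3.365 -1.191 0.234
v 3.441 -0.544 1.099
v 2.159 -2.156 1.061
v 2.235 -1.509 1.926
v 2.056 -0.75 0.696
v 3.544 -1.95 1.464
v 3.219 -1.703 1.952
v 3.657 -1.352 1.652
v 2.015 -0.732 1.331
v 2.453 -0.381 1.03
v 2.872 -0.734 1.903
v 3.147 -2.319 1.13
v 3.585 -1.968 0.829
v 1.943 -1.348 0.508
v 2.381 -0.997 0.208
v 2.728 -1.966 0.257
v 2.979 -0.781 0.24
v 3.723 -1.381 0.624
v 3.326 -1.75 0.29
v 2.866 -1.379 0.053
v 3.024 -0.401 0.748
v 3.768 -1.001 1.133
v 3.442 -0.754 1.621
v 2.983 -0.383 1.383
v 3.509 -0.783 0.593
v 1.832 -1.699 1.027
v 2.576 -2.299 1.412
v 2.617 -2.317 0.777
v 2.158 -1.946 0.539
v 1.877 -1.319 1.536
v 2.621 -1.919 1.92
v 2.734 -1.321 2.107
v 2.274 -0.95 1.87
v 2.091 -1.917 1.567
f 2 4 1
f 5 2 1
f 1 4 3
f 3 5 1
f 2 8 4
f 6 2 5
f 6 8 2
f 4 8 3
f 7 5 3
f 3 8 7
f 7 6 5
f 8 6 7
f 9 46 25
f 46 20 49
f 25 49 14
f 46 49 25
f 9 25 21
f 25 14 26
f 21 26 10
f 25 26 21
f 9 21 30
f 21 10 31
f 30 31 16
f 21 31 30
f 9 30 42
f 30 16 45
f 42 45 19
f 30 45 42
f 9 42 46
f 42 19 50
f 46 50 20
f 42 50 46
f 10 26 37
f 26 14 40
f 37 40 18
f 26 40 37
f 14 49 27
f 49 20 48
f 27 48 13
f 49 48 27
f 20 50 47
f 50 19 43
f 47 43 11
f 50 43 47
f 19 45 44
f 45 16 32
f 44 32 15
f 45 32 44
f 16 31 36
f 31 10 33
f 36 33 17
f 31 33 36
f 12 38 24
f 38 18 39
f 24 39 13
f 38 39 24
f 12 24 22
f 24 13 23
f 22 23 11
f 24 23 22
f 12 22 29
f 22 11 28
f 29 28 15
f 22 28 29
f 12 29 34
f 29 15 35
f 34 35 17
f 29 35 34
f 12 34 38
f 34 17 41
f 38 41 18
f 34 41 38
f 13 39 27
f 39 18 40
f 27 40 14
f 39 40 27
f 11 23 47
f 23 13 48
f 47 48 20
f 23 48 47
f 15 28 44
f 28 11 43
f 44 43 19
f 28 43 44
f 17 35 36
f 35 15 32
f 36 32 16
f 35 32 36
f 18 41 37
f 41 17 33
f 37 33 10
f 41 33 37



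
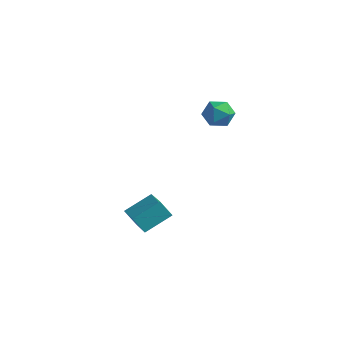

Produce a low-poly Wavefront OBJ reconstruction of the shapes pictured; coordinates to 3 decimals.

v -4.161 -0.673 -3.688
v -2.679 -1.763 -3.04
v -3.432 0.842 -2.803
v -1.951 -0.247 -2.155
v -3.509 -0.393 -4.705
v -2.028 -1.482 -4.057
v -2.781 1.123 -3.82
v -1.299 0.033 -3.172
v -1.509 3.415 3.404
v -0.7 3.805 2.944
v -0.54 2.715 4.516
v 0.269 3.105 4.056
v -0.376 3.71 4.542
v -0.975 4.143 3.855
v -0.265 2.377 3.605
v -0.864 2.81 2.918
v 0.069 3.163 3.069
v 0.001 3.988 3.647
v -1.241 2.532 3.813
v -1.309 3.357 4.391
f 2 4 1
f 5 2 1
f 1 4 3
f 3 5 1
f 2 8 4
f 6 2 5
f 6 8 2
f 4 8 3
f 7 5 3
f 3 8 7
f 7 6 5
f 8 6 7
f 9 20 14
f 9 14 10
f 9 10 16
f 9 16 19
f 9 19 20
f 10 14 18
f 14 20 13
f 20 19 11
f 19 16 15
f 16 10 17
f 12 18 13
f 12 13 11
f 12 11 15
f 12 15 17
f 12 17 18
f 13 18 14
f 11 13 20
f 15 11 19
f 17 15 16
f 18 17 10



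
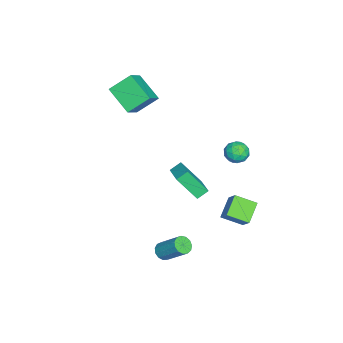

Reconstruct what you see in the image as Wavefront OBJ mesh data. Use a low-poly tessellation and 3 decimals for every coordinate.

v -4.506 -4.838 3.388
v -3.192 -5.066 4.41
v -5.109 -3.616 4.437
v -3.795 -3.844 5.459
v -3.445 -3.416 2.341
v -2.131 -3.644 3.363
v -4.048 -2.194 3.39
v -2.734 -2.422 4.412
v -1.068 0.447 -2.238
v -1.009 -0.806 -0.604
v -1.525 1.017 -1.784
v -1.466 -0.236 -0.15
v 0.346 1.176 -1.73
v 0.405 -0.077 -0.096
v -0.111 1.746 -1.276
v -0.052 0.493 0.358
v -0.4 3.539 3.439
v -0.023 4.13 3.035
v 0.003 2.67 2.545
v 0.38 3.261 2.141
v 0.658 3.024 2.863
v 0.409 3.561 3.416
v -0.429 3.239 2.164
v -0.678 3.776 2.717
v -0.041 3.945 2.247
v 0.631 3.812 2.679
v -0.651 2.988 2.901
v 0.021 2.855 3.333
v -0.247 3.911 3.315
v 0.227 2.889 2.265
v 0.39 2.75 2.689
v 0.612 3.098 2.452
v 0.007 3.576 3.539
v 0.228 3.924 3.302
v 0.629 3.274 3.201
v -0.248 2.876 2.278
v -0.027 3.224 2.041
v -0.632 3.702 3.128
v -0.41 4.05 2.891
v -0.649 3.526 2.379
v -0.036 4.149 2.615
v 0.201 3.639 2.089
v -0.274 3.626 2.103
v -0.421 3.941 2.428
v 0.359 4.071 2.869
v 0.596 3.561 2.343
v 0.759 3.421 2.768
v 0.613 3.737 3.093
v 0.349 3.962 2.405
v -0.616 3.239 3.237
v -0.379 2.729 2.711
v -0.633 3.063 2.487
v -0.779 3.379 2.812
v -0.221 3.161 3.491
v 0.016 2.651 2.965
v 0.401 2.859 3.152
v 0.254 3.174 3.477
v -0.369 2.838 3.175
v 3.613 -0.112 -3.993
v 4.159 -0.004 -4.288
v 4.632 1.281 -2.942
v 4.087 1.172 -2.647
v 3.925 0.225 -4.424
v 4.398 1.51 -3.079
v 3.591 0.347 -4.424
v 4.064 1.632 -3.078
v 3.265 0.323 -4.286
v 3.738 1.608 -2.94
v 3.049 0.161 -4.055
v 3.522 1.446 -2.709
v 3.013 -0.088 -3.805
v 3.486 1.197 -2.459
v 3.167 -0.345 -3.614
v 3.64 0.94 -2.268
v 3.463 -0.528 -3.544
v 3.936 0.757 -2.198
v 3.807 -0.579 -3.616
v 4.28 0.706 -2.27
v 4.089 -0.482 -3.808
v 4.562 0.803 -2.462
v 4.22 -0.267 -4.058
v 4.694 1.017 -2.712
v -0.189 2.476 -3.738
v -1.441 2.71 -2.927
v -0.317 3.819 -4.322
v -1.569 4.053 -3.511
v 0.589 3.007 -2.689
v -0.663 3.241 -1.878
v 0.461 4.35 -3.273
v -0.791 4.584 -2.462
f 2 4 1
f 5 2 1
f 1 4 3
f 3 5 1
f 2 8 4
f 6 2 5
f 6 8 2
f 4 8 3
f 7 5 3
f 3 8 7
f 7 6 5
f 8 6 7
f 10 12 9
f 13 10 9
f 9 12 11
f 11 13 9
f 10 16 12
f 14 10 13
f 14 16 10
f 12 16 11
f 15 13 11
f 11 16 15
f 15 14 13
f 16 14 15
f 17 54 33
f 54 28 57
f 33 57 22
f 54 57 33
f 17 33 29
f 33 22 34
f 29 34 18
f 33 34 29
f 17 29 38
f 29 18 39
f 38 39 24
f 29 39 38
f 17 38 50
f 38 24 53
f 50 53 27
f 38 53 50
f 17 50 54
f 50 27 58
f 54 58 28
f 50 58 54
f 18 34 45
f 34 22 48
f 45 48 26
f 34 48 45
f 22 57 35
f 57 28 56
f 35 56 21
f 57 56 35
f 28 58 55
f 58 27 51
f 55 51 19
f 58 51 55
f 27 53 52
f 53 24 40
f 52 40 23
f 53 40 52
f 24 39 44
f 39 18 41
f 44 41 25
f 39 41 44
f 20 46 32
f 46 26 47
f 32 47 21
f 46 47 32
f 20 32 30
f 32 21 31
f 30 31 19
f 32 31 30
f 20 30 37
f 30 19 36
f 37 36 23
f 30 36 37
f 20 37 42
f 37 23 43
f 42 43 25
f 37 43 42
f 20 42 46
f 42 25 49
f 46 49 26
f 42 49 46
f 21 47 35
f 47 26 48
f 35 48 22
f 47 48 35
f 19 31 55
f 31 21 56
f 55 56 28
f 31 56 55
f 23 36 52
f 36 19 51
f 52 51 27
f 36 51 52
f 25 43 44
f 43 23 40
f 44 40 24
f 43 40 44
f 26 49 45
f 49 25 41
f 45 41 18
f 49 41 45
f 60 59 63
f 60 63 61
f 61 63 64
f 61 64 62
f 63 59 65
f 63 65 64
f 64 65 66
f 64 66 62
f 65 59 67
f 65 67 66
f 66 67 68
f 66 68 62
f 67 59 69
f 67 69 68
f 68 69 70
f 68 70 62
f 69 59 71
f 69 71 70
f 70 71 72
f 70 72 62
f 71 59 73
f 71 73 72
f 72 73 74
f 72 74 62
f 73 59 75
f 73 75 74
f 74 75 76
f 74 76 62
f 75 59 77
f 75 77 76
f 76 77 78
f 76 78 62
f 77 59 79
f 77 79 78
f 78 79 80
f 78 80 62
f 79 59 81
f 79 81 80
f 80 81 82
f 80 82 62
f 81 59 60
f 81 60 82
f 82 60 61
f 82 61 62
f 84 86 83
f 87 84 83
f 83 86 85
f 85 87 83
f 84 90 86
f 88 84 87
f 88 90 84
f 86 90 85
f 89 87 85
f 85 90 89
f 89 88 87
f 90 88 89



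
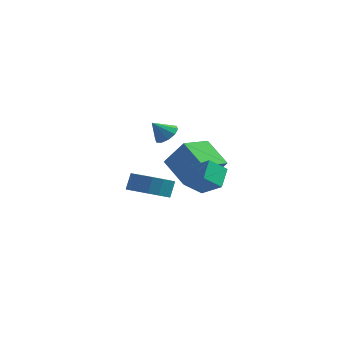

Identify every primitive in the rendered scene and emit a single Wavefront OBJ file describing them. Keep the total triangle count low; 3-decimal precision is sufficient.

v 1.248 -1.374 -0.185
v -0.003 -0.811 0.818
v 1.723 0.171 -0.461
v 0.471 0.734 0.543
v 2.289 -1.454 1.157
v 1.037 -0.891 2.161
v 2.763 0.091 0.882
v 1.512 0.654 1.885
v 3.236 -3.644 0.424
v 2.647 -4.239 1.058
v 3.081 -2.723 1.145
v 2.492 -3.318 1.779
v 4.348 -4.002 1.121
v 3.759 -4.597 1.755
v 4.193 -3.081 1.842
v 3.604 -3.676 2.476
v -2.053 1.611 -2.434
v -1.288 2.294 -2.803
v -1.242 2.732 -1.894
v -2.007 2.049 -1.526
v -1.736 2.544 -2.9
v -1.689 2.982 -1.991
v -2.256 2.58 -2.891
v -2.21 3.018 -1.982
v -2.73 2.394 -2.777
v -2.684 2.832 -1.868
v -3.049 2.028 -2.584
v -3.002 2.466 -1.676
v -3.14 1.567 -2.358
v -3.093 2.005 -1.449
v -2.982 1.116 -2.148
v -2.935 1.554 -1.239
v -2.611 0.779 -2.005
v -2.564 1.217 -1.096
v -2.112 0.632 -1.959
v -2.066 1.07 -1.051
v -1.6 0.709 -2.023
v -1.554 1.147 -1.114
v -1.192 0.993 -2.181
v -1.145 1.431 -1.272
v -0.981 1.419 -2.397
v -0.934 1.857 -1.488
v -1.016 1.888 -2.621
v -0.969 2.326 -1.712
v 1.054 -2.666 3.298
v 1.418 -3.196 3.205
v 0.566 -3.134 4.062
v 1.607 -2.961 3.47
v 1.584 -2.612 3.669
v 1.359 -2.285 3.726
v 1.017 -2.103 3.62
v 0.689 -2.136 3.39
v 0.5 -2.371 3.126
v 0.523 -2.72 2.927
v 0.748 -3.047 2.869
v 1.09 -3.229 2.976
f 2 4 1
f 5 2 1
f 1 4 3
f 3 5 1
f 2 8 4
f 6 2 5
f 6 8 2
f 4 8 3
f 7 5 3
f 3 8 7
f 7 6 5
f 8 6 7
f 10 12 9
f 13 10 9
f 9 12 11
f 11 13 9
f 10 16 12
f 14 10 13
f 14 16 10
f 12 16 11
f 15 13 11
f 11 16 15
f 15 14 13
f 16 14 15
f 18 17 21
f 18 21 19
f 19 21 22
f 19 22 20
f 21 17 23
f 21 23 22
f 22 23 24
f 22 24 20
f 23 17 25
f 23 25 24
f 24 25 26
f 24 26 20
f 25 17 27
f 25 27 26
f 26 27 28
f 26 28 20
f 27 17 29
f 27 29 28
f 28 29 30
f 28 30 20
f 29 17 31
f 29 31 30
f 30 31 32
f 30 32 20
f 31 17 33
f 31 33 32
f 32 33 34
f 32 34 20
f 33 17 35
f 33 35 34
f 34 35 36
f 34 36 20
f 35 17 37
f 35 37 36
f 36 37 38
f 36 38 20
f 37 17 39
f 37 39 38
f 38 39 40
f 38 40 20
f 39 17 41
f 39 41 40
f 40 41 42
f 40 42 20
f 41 17 43
f 41 43 42
f 42 43 44
f 42 44 20
f 43 17 18
f 43 18 44
f 44 18 19
f 44 19 20
f 46 45 48
f 46 48 47
f 48 45 49
f 48 49 47
f 49 45 50
f 49 50 47
f 50 45 51
f 50 51 47
f 51 45 52
f 51 52 47
f 52 45 53
f 52 53 47
f 53 45 54
f 53 54 47
f 54 45 55
f 54 55 47
f 55 45 56
f 55 56 47
f 56 45 46
f 56 46 47



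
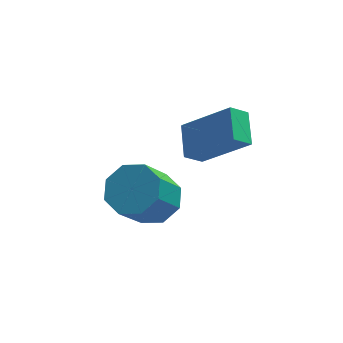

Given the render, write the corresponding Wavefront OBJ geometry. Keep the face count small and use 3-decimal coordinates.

v 2.842 2.294 3.649
v 2.88 3.462 4.171
v 1.371 2.984 2.211
v 1.408 4.152 2.733
v 3.452 2.508 3.127
v 3.489 3.676 3.649
v 1.98 3.198 1.689
v 2.018 4.366 2.211
v 0.455 3.612 -0.561
v 0.934 4.249 0.059
v 0.163 3.426 1.501
v -0.315 2.788 0.881
v 0.241 4.514 -0.16
v -0.529 3.691 1.281
v -0.326 4.25 -0.614
v -1.096 3.427 0.827
v -0.435 3.612 -1.037
v -1.206 2.789 0.404
v -0.023 2.974 -1.181
v -0.794 2.151 0.261
v 0.669 2.709 -0.961
v -0.101 1.886 0.48
v 1.236 2.973 -0.507
v 0.466 2.15 0.934
v 1.346 3.611 -0.084
v 0.575 2.788 1.357
f 2 4 1
f 5 2 1
f 1 4 3
f 3 5 1
f 2 8 4
f 6 2 5
f 6 8 2
f 4 8 3
f 7 5 3
f 3 8 7
f 7 6 5
f 8 6 7
f 10 9 13
f 10 13 11
f 11 13 14
f 11 14 12
f 13 9 15
f 13 15 14
f 14 15 16
f 14 16 12
f 15 9 17
f 15 17 16
f 16 17 18
f 16 18 12
f 17 9 19
f 17 19 18
f 18 19 20
f 18 20 12
f 19 9 21
f 19 21 20
f 20 21 22
f 20 22 12
f 21 9 23
f 21 23 22
f 22 23 24
f 22 24 12
f 23 9 25
f 23 25 24
f 24 25 26
f 24 26 12
f 25 9 10
f 25 10 26
f 26 10 11
f 26 11 12



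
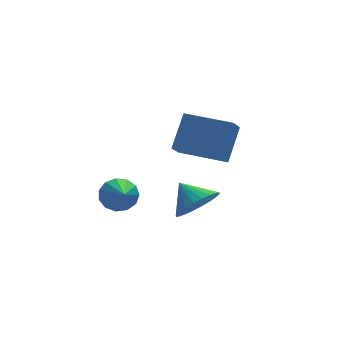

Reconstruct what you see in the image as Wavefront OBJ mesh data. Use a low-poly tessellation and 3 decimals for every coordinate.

v 0.562 0.199 -1.859
v 1.486 0.581 -1.878
v 0.198 1.121 -1.081
v 1.321 0.768 -2.178
v 1.039 0.869 -2.428
v 0.685 0.868 -2.593
v 0.313 0.764 -2.645
v -0.022 0.575 -2.578
v -0.268 0.329 -2.402
v -0.387 0.063 -2.142
v -0.362 -0.183 -1.84
v -0.196 -0.37 -1.541
v 0.086 -0.47 -1.29
v 0.44 -0.469 -1.125
v 0.812 -0.366 -1.073
v 1.147 -0.177 -1.14
v 1.392 0.07 -1.317
v 1.512 0.336 -1.576
v 2.834 2.458 -1.297
v 2.194 1.646 -0.492
v 1.323 3.818 -1.124
v 0.684 3.006 -0.32
v 3.656 3.194 0.1
v 3.017 2.382 0.904
v 2.146 4.554 0.272
v 1.506 3.742 1.077
v -1.971 1.827 -1.635
v -1.521 2.086 -1.053
v -2.429 0.033 -0.485
v -1.925 2.239 -0.975
v -2.344 2.262 -1.106
v -2.644 2.146 -1.406
v -2.731 1.929 -1.778
v -2.576 1.68 -2.105
v -2.229 1.477 -2.283
v -1.8 1.385 -2.255
v -1.425 1.434 -2.031
v -1.224 1.607 -1.681
v -1.259 1.85 -1.316
f 2 1 4
f 2 4 3
f 4 1 5
f 4 5 3
f 5 1 6
f 5 6 3
f 6 1 7
f 6 7 3
f 7 1 8
f 7 8 3
f 8 1 9
f 8 9 3
f 9 1 10
f 9 10 3
f 10 1 11
f 10 11 3
f 11 1 12
f 11 12 3
f 12 1 13
f 12 13 3
f 13 1 14
f 13 14 3
f 14 1 15
f 14 15 3
f 15 1 16
f 15 16 3
f 16 1 17
f 16 17 3
f 17 1 18
f 17 18 3
f 18 1 2
f 18 2 3
f 20 22 19
f 23 20 19
f 19 22 21
f 21 23 19
f 20 26 22
f 24 20 23
f 24 26 20
f 22 26 21
f 25 23 21
f 21 26 25
f 25 24 23
f 26 24 25
f 28 27 30
f 28 30 29
f 30 27 31
f 30 31 29
f 31 27 32
f 31 32 29
f 32 27 33
f 32 33 29
f 33 27 34
f 33 34 29
f 34 27 35
f 34 35 29
f 35 27 36
f 35 36 29
f 36 27 37
f 36 37 29
f 37 27 38
f 37 38 29
f 38 27 39
f 38 39 29
f 39 27 28
f 39 28 29



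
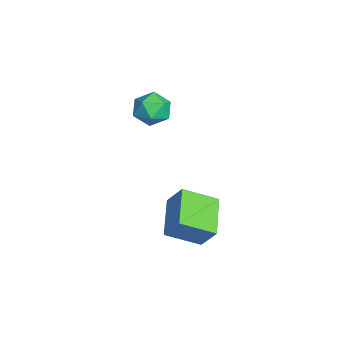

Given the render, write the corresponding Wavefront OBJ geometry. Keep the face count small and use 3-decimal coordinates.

v 1.926 -1.534 -0.693
v 1.973 -3.066 0.109
v 0.097 -1.252 -0.047
v 0.144 -2.785 0.755
v 2.396 -0.955 0.385
v 2.443 -2.488 1.187
v 0.567 -0.674 1.031
v 0.614 -2.206 1.833
v -3.21 -2.615 4.349
v -2.755 -3.203 3.764
v -4.545 -3.017 3.716
v -4.09 -3.605 3.131
v -4.135 -3.799 4.056
v -3.31 -3.551 4.447
v -3.99 -2.669 3.033
v -3.165 -2.421 3.424
v -3.237 -3.237 2.95
v -3.327 -3.935 3.583
v -3.973 -2.285 3.897
v -4.063 -2.983 4.53
f 2 4 1
f 5 2 1
f 1 4 3
f 3 5 1
f 2 8 4
f 6 2 5
f 6 8 2
f 4 8 3
f 7 5 3
f 3 8 7
f 7 6 5
f 8 6 7
f 9 20 14
f 9 14 10
f 9 10 16
f 9 16 19
f 9 19 20
f 10 14 18
f 14 20 13
f 20 19 11
f 19 16 15
f 16 10 17
f 12 18 13
f 12 13 11
f 12 11 15
f 12 15 17
f 12 17 18
f 13 18 14
f 11 13 20
f 15 11 19
f 17 15 16
f 18 17 10

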